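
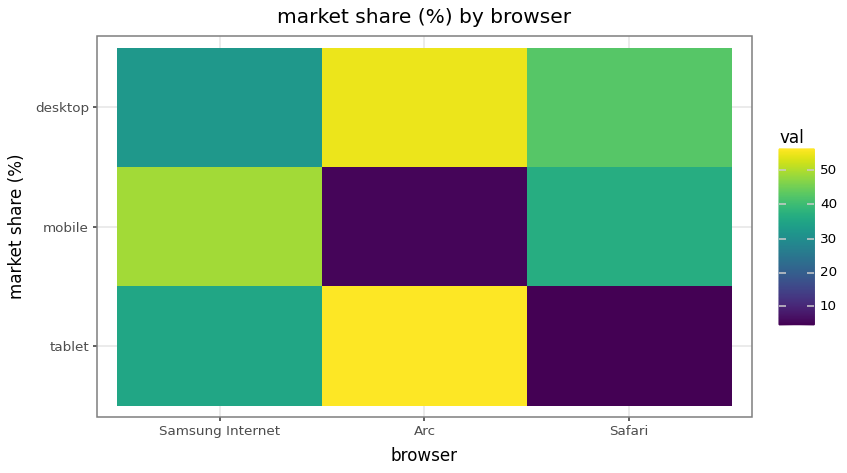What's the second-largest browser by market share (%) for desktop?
Top 3 for desktop: Arc ≈ 55, Safari ≈ 45, Samsung Internet ≈ 30.

Safari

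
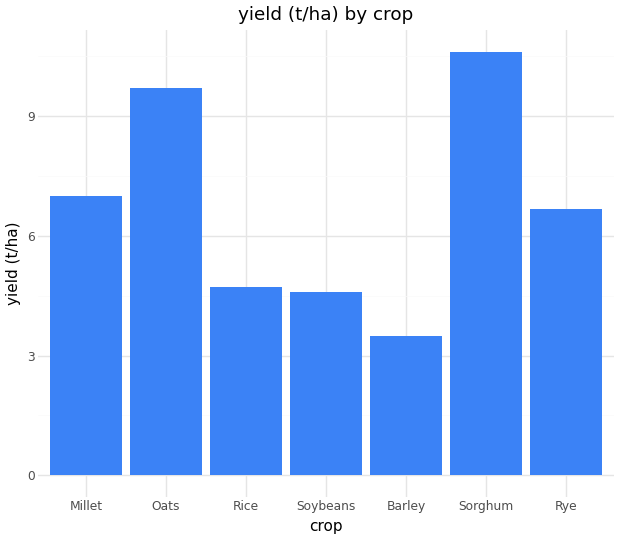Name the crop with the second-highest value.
Top 3: Sorghum ≈ 11, Oats ≈ 10, Millet ≈ 7.

Oats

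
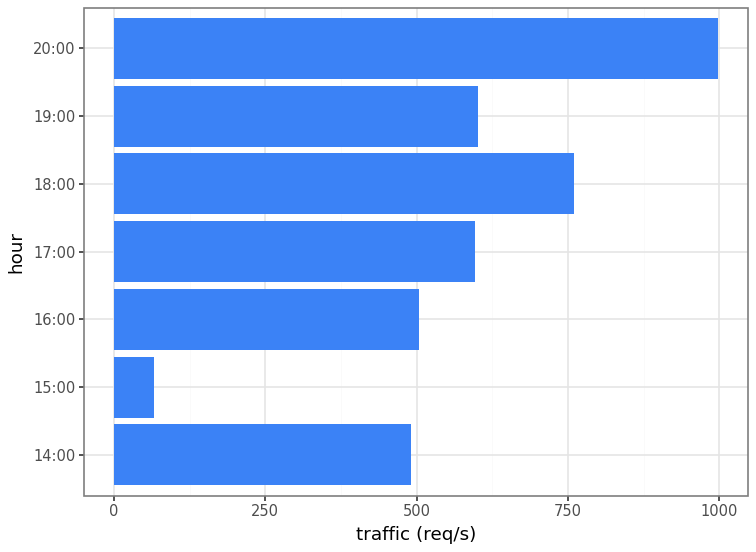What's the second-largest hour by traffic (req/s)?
Top 3: 20:00 ≈ 1000, 18:00 ≈ 800, 19:00 ≈ 600.

18:00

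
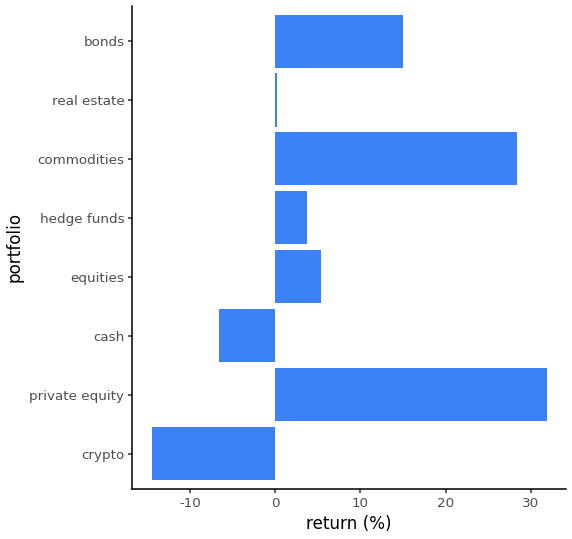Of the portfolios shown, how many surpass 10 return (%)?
3

Above 10: private equity, commodities, bonds.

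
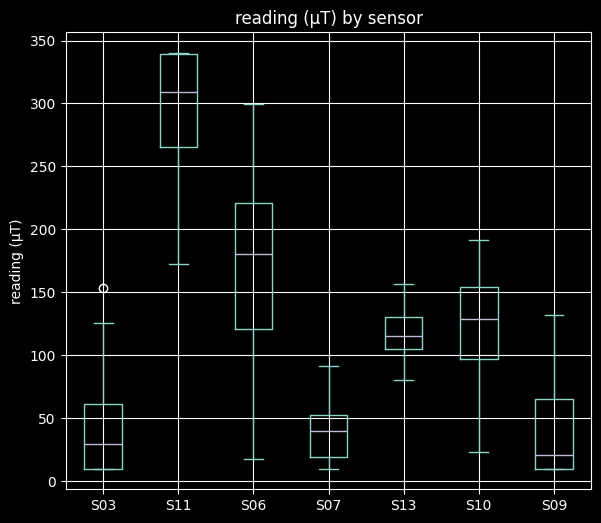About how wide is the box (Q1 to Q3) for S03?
Q3 ≈ 50, Q1 ≈ 0; IQR ≈ 50.

≈ 50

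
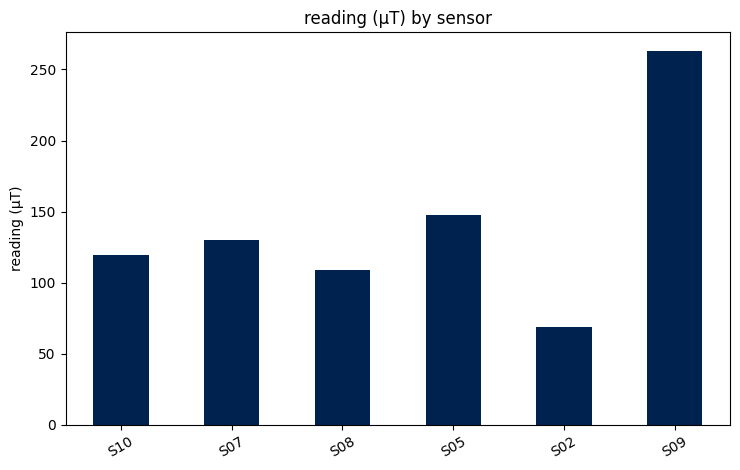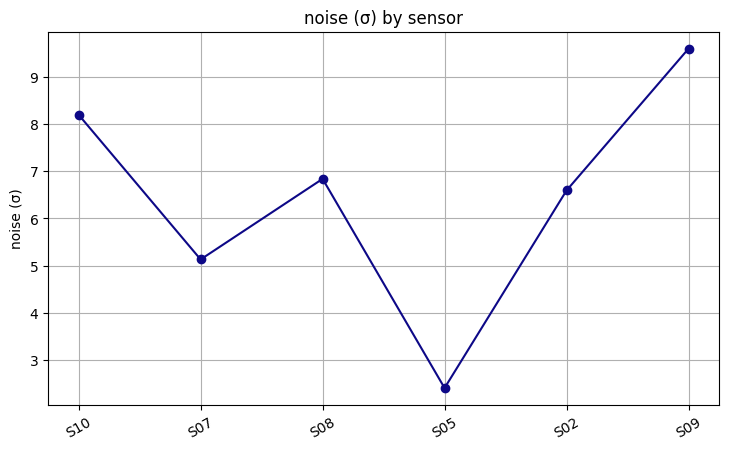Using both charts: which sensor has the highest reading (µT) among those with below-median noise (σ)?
S05

Chart 2 median noise (σ) ≈ 7; below-median sensors: S07, S05, S02. Among those, S05 has the highest reading (µT) (≈ 150).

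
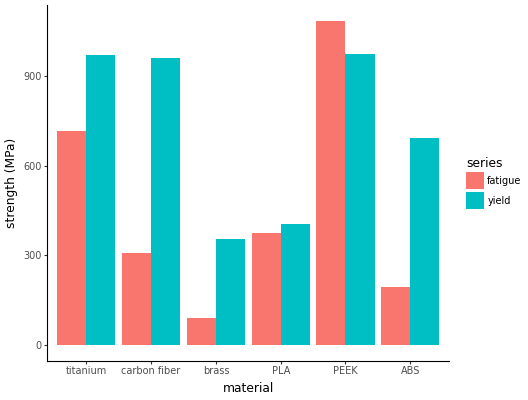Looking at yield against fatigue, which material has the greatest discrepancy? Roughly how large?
carbon fiber, ≈ 700 MPa

carbon fiber: yield ≈ 1000, fatigue ≈ 300 → gap ≈ 700. Next-largest (ABS) is only ≈ 500.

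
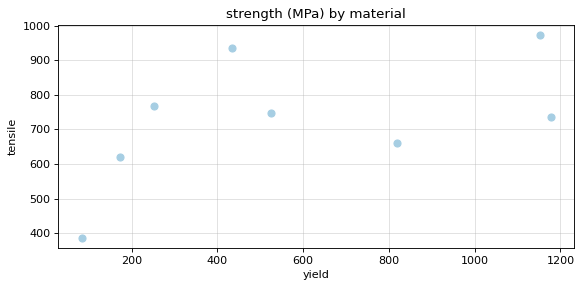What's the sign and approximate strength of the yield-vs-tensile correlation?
positive, moderate

Points are positively correlated; moderate (|r| ≈ 0.5).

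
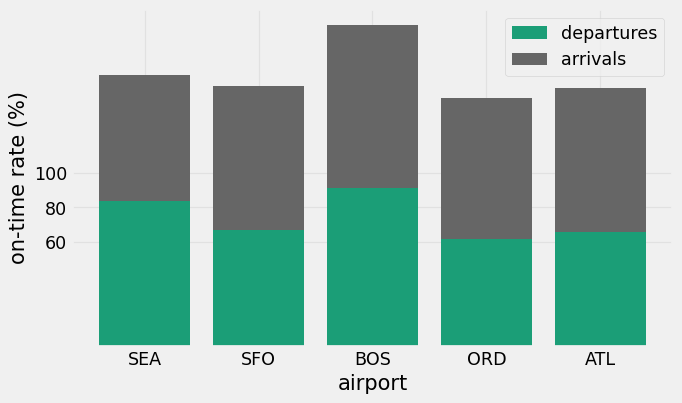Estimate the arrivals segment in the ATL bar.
arrivals top ≈ 140, bottom ≈ 60; segment ≈ 80.

≈ 80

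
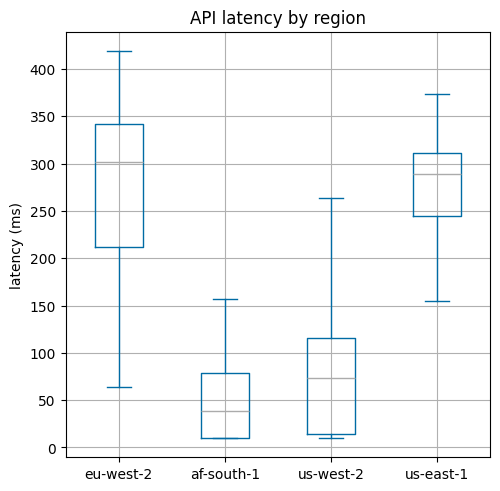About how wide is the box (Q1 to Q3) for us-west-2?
≈ 100

Q3 ≈ 125, Q1 ≈ 25; IQR ≈ 100.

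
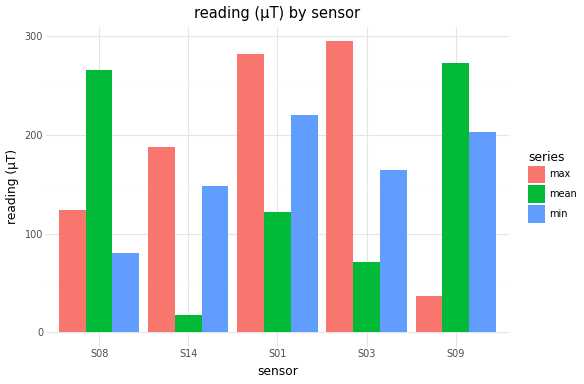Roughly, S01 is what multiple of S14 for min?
S01 ≈ 225, S14 ≈ 150; 225/150 ≈ 1.5.

≈ 1.5×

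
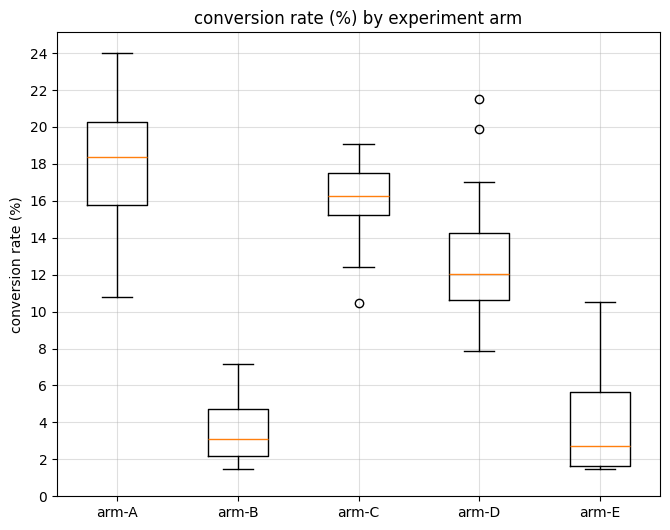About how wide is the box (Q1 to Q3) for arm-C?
Q3 ≈ 18, Q1 ≈ 16; IQR ≈ 2.

≈ 2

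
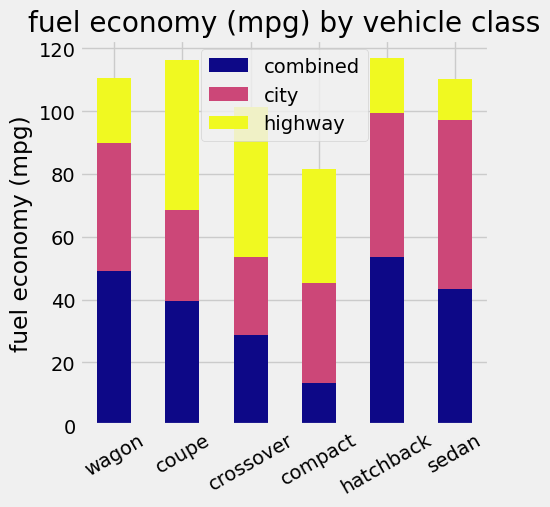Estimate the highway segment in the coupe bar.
highway top ≈ 120, bottom ≈ 70; segment ≈ 50.

≈ 50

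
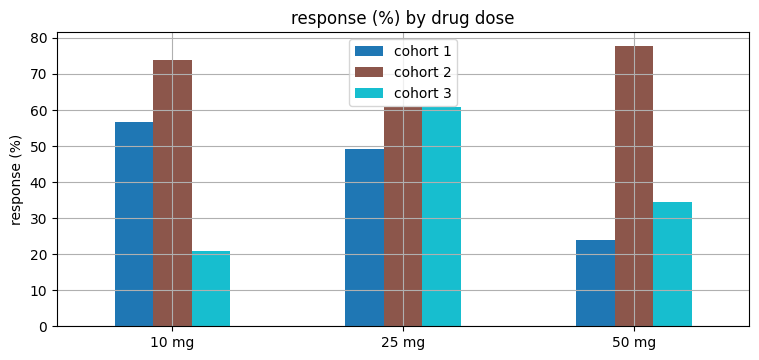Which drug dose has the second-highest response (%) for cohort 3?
50 mg

Top 3 for cohort 3: 25 mg ≈ 60, 50 mg ≈ 30, 10 mg ≈ 20.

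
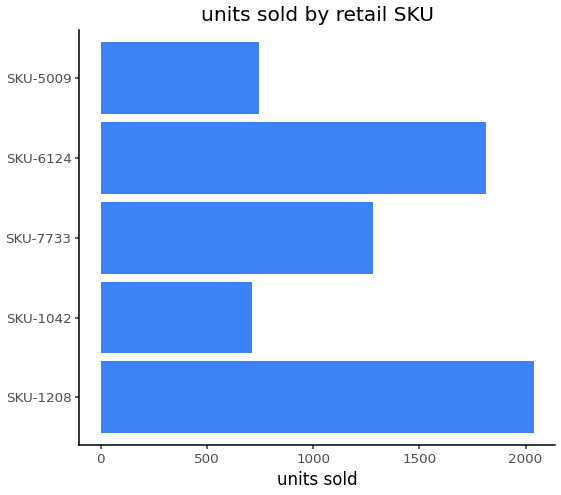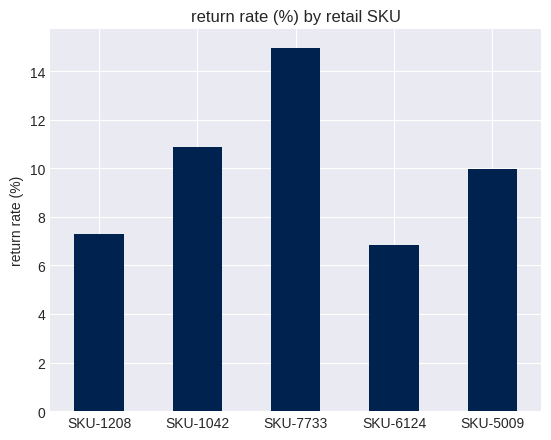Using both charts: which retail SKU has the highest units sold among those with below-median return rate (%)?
Chart 2 median return rate (%) ≈ 10; below-median retail SKUs: SKU-1208, SKU-6124. Among those, SKU-1208 has the highest units sold (≈ 2000).

SKU-1208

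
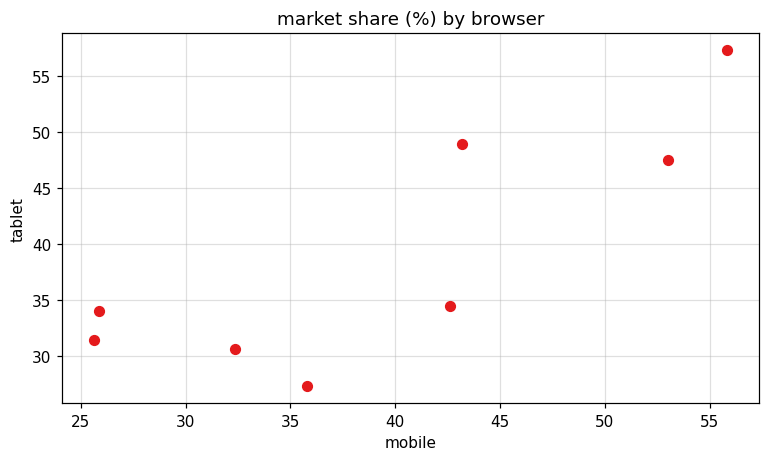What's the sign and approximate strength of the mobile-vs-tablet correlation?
positive, strong

Points are positively correlated; strong (|r| ≈ 0.8).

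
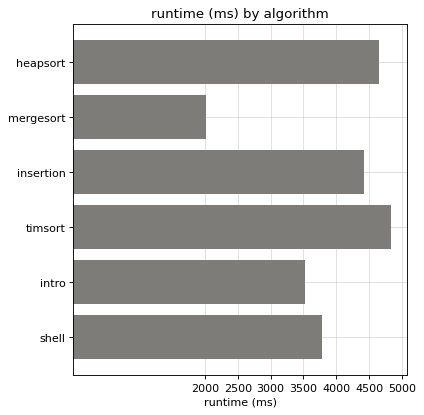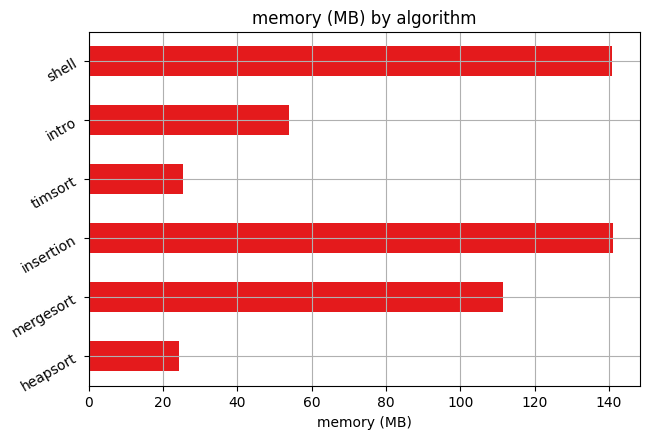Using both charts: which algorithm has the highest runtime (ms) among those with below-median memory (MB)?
Chart 2 median memory (MB) ≈ 80; below-median algorithms: heapsort, timsort, intro. Among those, timsort has the highest runtime (ms) (≈ 5000).

timsort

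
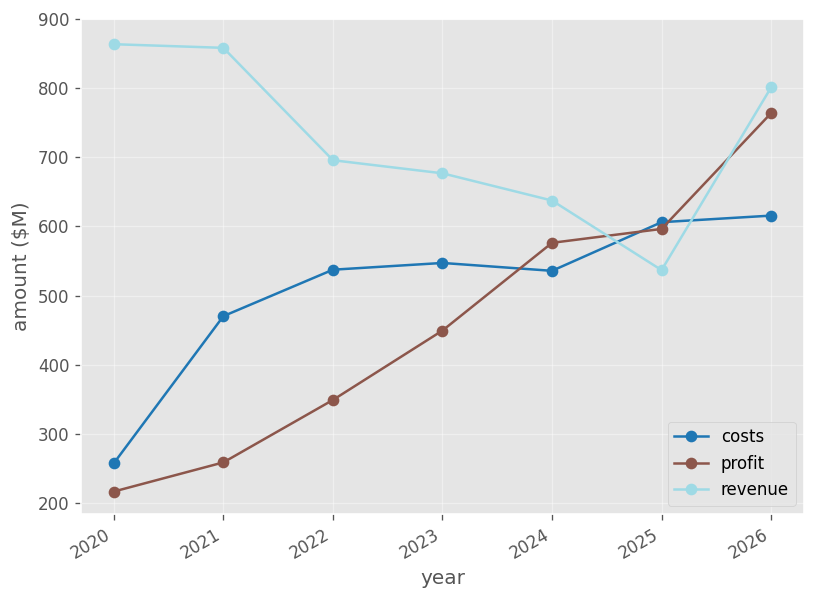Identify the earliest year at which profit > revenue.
2025

2024: profit ≈ 600 vs revenue ≈ 600 (not yet); 2025: profit ≈ 600 vs revenue ≈ 500 (first crossover).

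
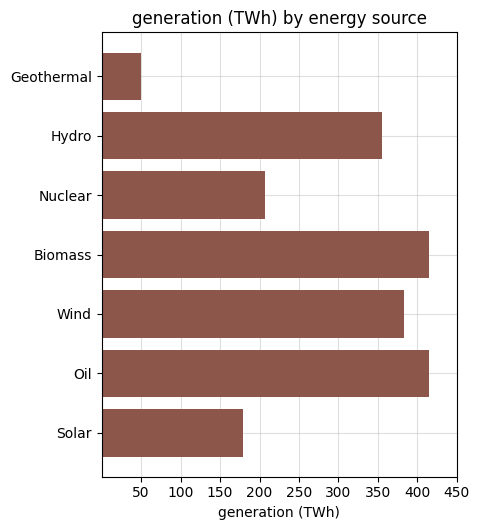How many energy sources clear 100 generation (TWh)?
Above 100: Hydro, Nuclear, Biomass, Wind, Oil, Solar.

6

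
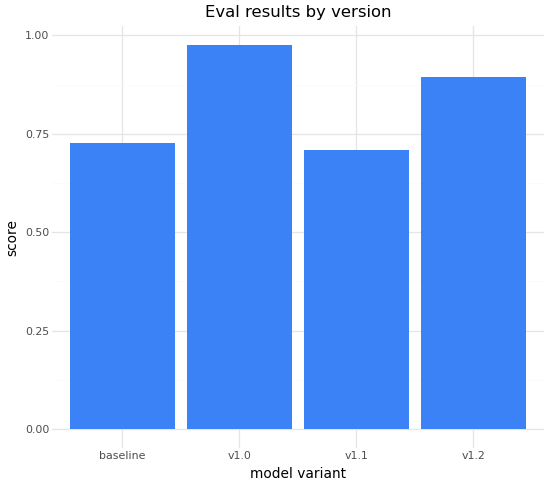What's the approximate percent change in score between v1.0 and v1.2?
≈ -10%

v1.0 ≈ 1.0, v1.2 ≈ 0.9; (0.9 − 1.0) / 1.0 ≈ -10%.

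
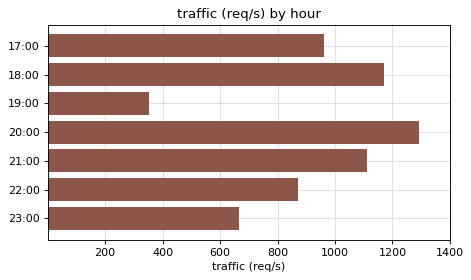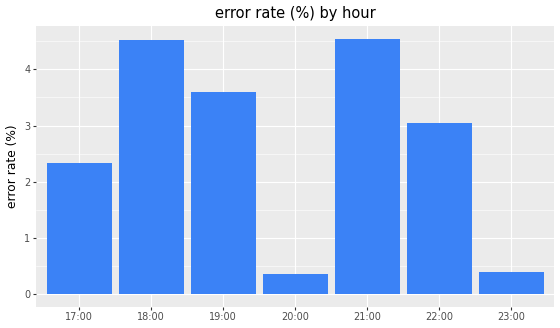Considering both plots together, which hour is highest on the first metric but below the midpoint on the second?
Chart 2 median error rate (%) ≈ 3; below-median hours: 17:00, 20:00, 23:00. Among those, 20:00 has the highest traffic (req/s) (≈ 1200).

20:00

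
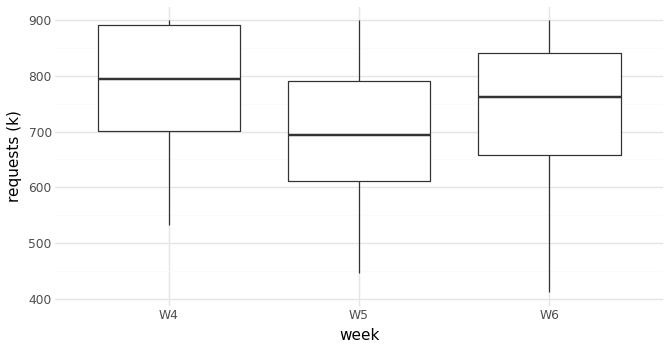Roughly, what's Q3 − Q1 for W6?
Q3 ≈ 840, Q1 ≈ 660; IQR ≈ 180.

≈ 180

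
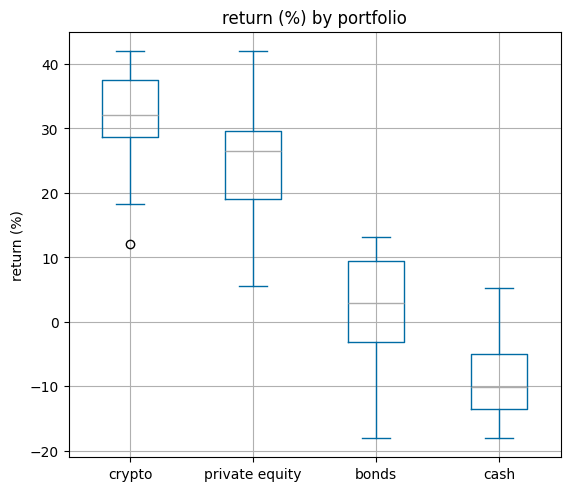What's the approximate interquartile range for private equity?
≈ 10

Q3 ≈ 30, Q1 ≈ 20; IQR ≈ 10.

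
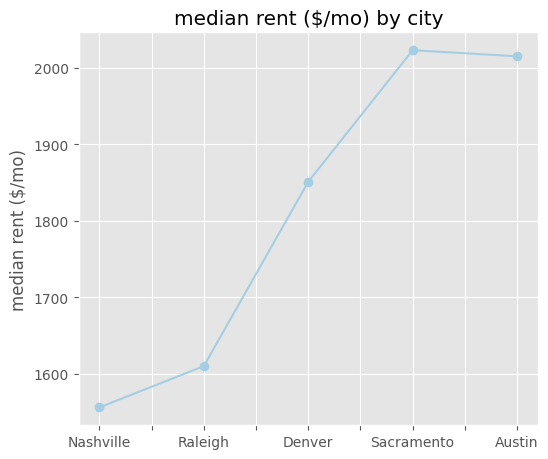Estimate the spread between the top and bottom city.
Max Sacramento ≈ 2000, min Nashville ≈ 1550; range ≈ 450.

≈ 450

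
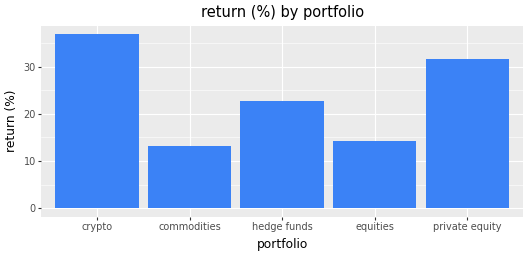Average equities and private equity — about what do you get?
≈ 22

(15 + 30) / 2 ≈ 22.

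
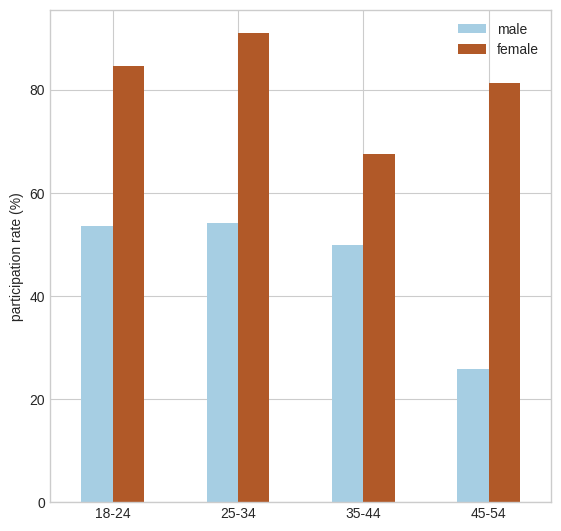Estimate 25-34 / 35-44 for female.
25-34 ≈ 90, 35-44 ≈ 70; 90/70 ≈ 1.29.

≈ 1.29×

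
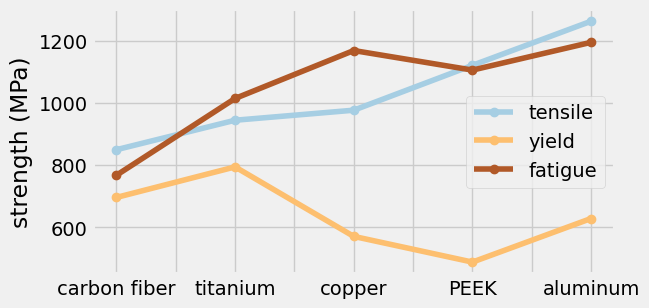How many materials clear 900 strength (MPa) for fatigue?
Above 900: titanium, copper, PEEK, aluminum.

4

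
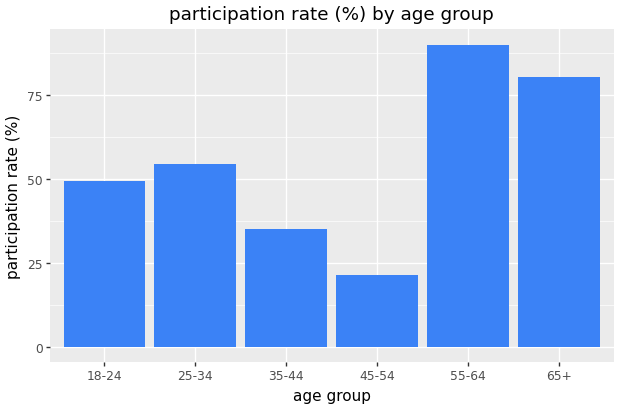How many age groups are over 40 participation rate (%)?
Above 40: 18-24, 25-34, 55-64, 65+.

4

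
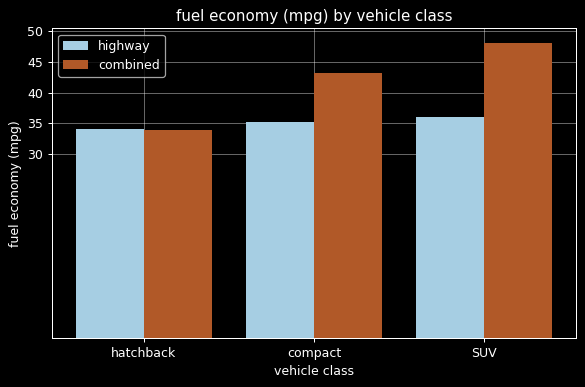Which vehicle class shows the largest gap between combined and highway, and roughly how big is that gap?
SUV: combined ≈ 50, highway ≈ 35 → gap ≈ 15. Next-largest (compact) is only ≈ 10.

SUV, ≈ 15 mpg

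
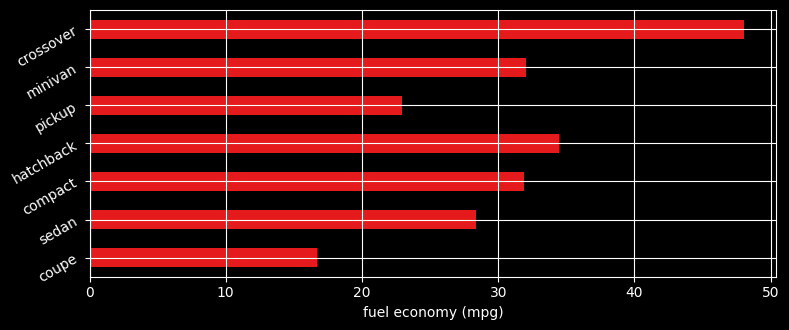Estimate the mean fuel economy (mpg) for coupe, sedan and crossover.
(15 + 30 + 50) / 3 ≈ 32.

≈ 32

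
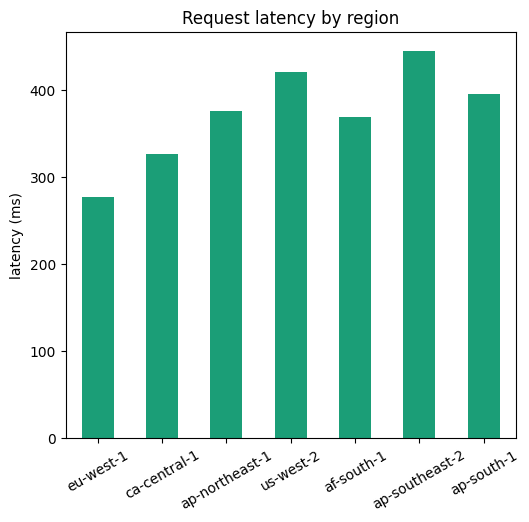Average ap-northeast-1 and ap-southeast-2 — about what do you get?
≈ 425

(400 + 450) / 2 ≈ 425.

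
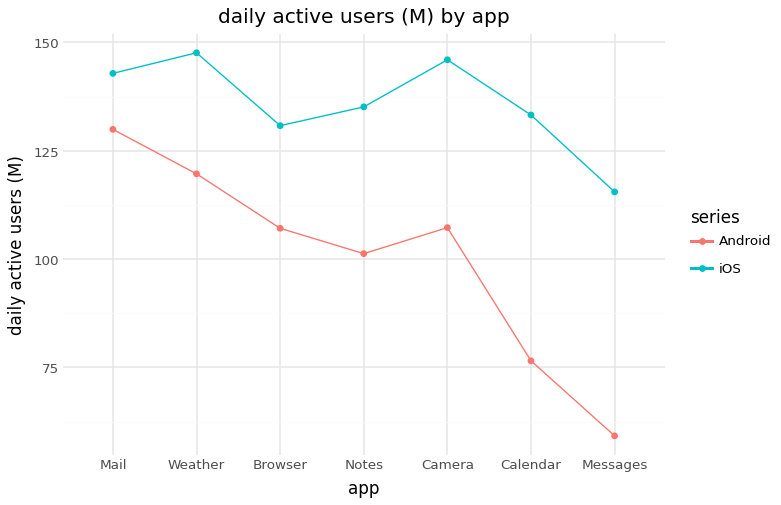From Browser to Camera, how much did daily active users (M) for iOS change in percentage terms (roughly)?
≈ +15.4%

Browser ≈ 130, Camera ≈ 150; (150 − 130) / 130 ≈ +15.4%.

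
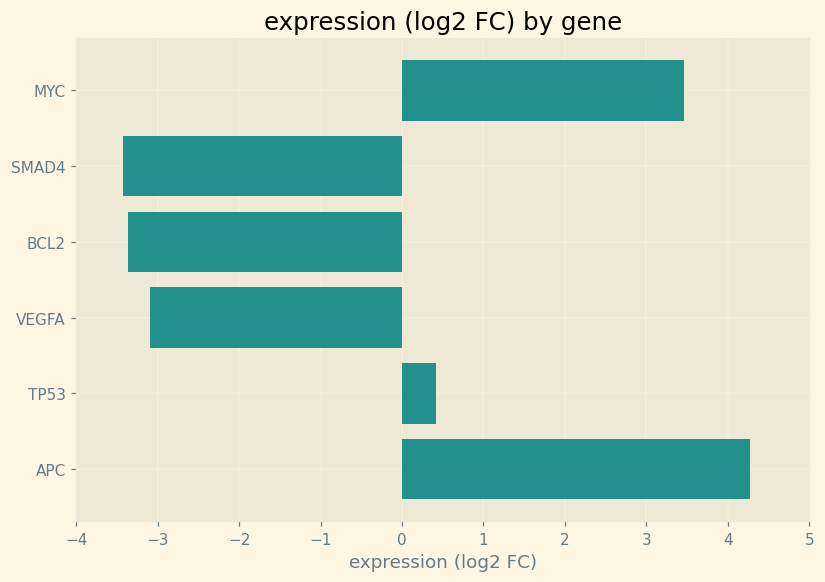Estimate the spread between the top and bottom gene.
≈ 7

Max APC ≈ 4, min SMAD4 ≈ -3; range ≈ 7.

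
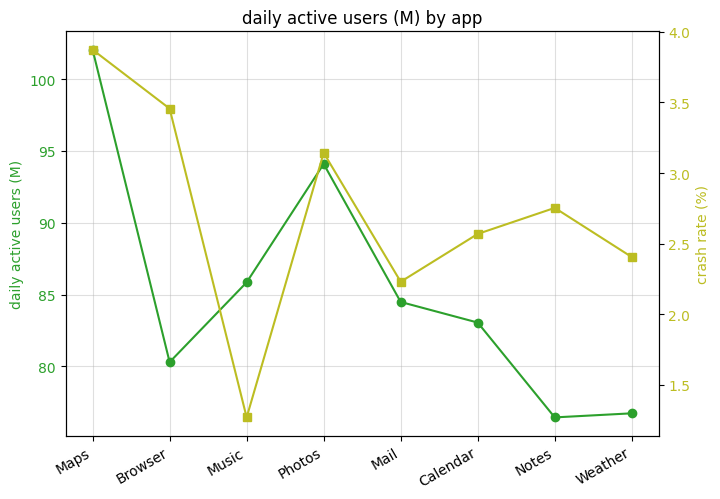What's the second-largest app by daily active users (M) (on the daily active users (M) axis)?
Top 3 (on the daily active users (M) axis): Maps ≈ 100, Photos ≈ 95, Music ≈ 85.

Photos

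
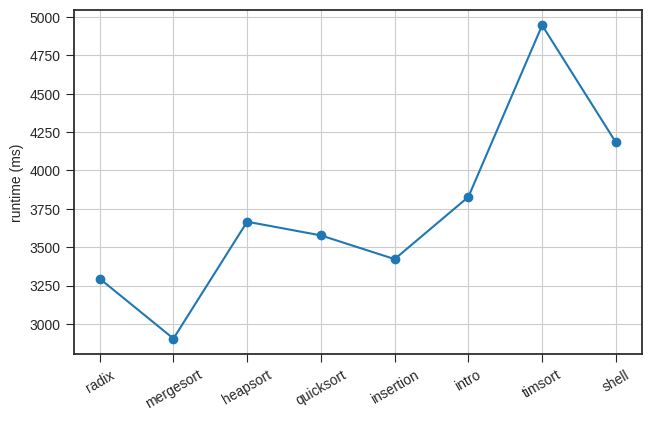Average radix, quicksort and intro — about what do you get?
≈ 3533

(3200 + 3600 + 3800) / 3 ≈ 3533.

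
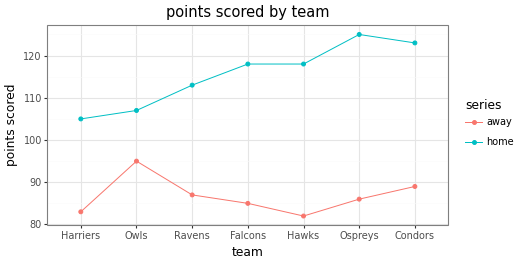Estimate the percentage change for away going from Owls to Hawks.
≈ -15.8%

Owls ≈ 95, Hawks ≈ 80; (80 − 95) / 95 ≈ -15.8%.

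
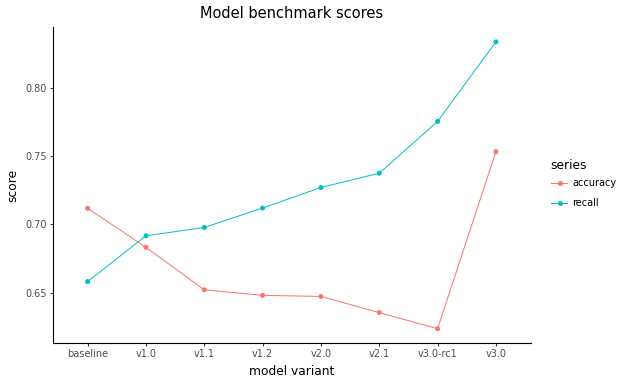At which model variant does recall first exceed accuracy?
baseline: recall ≈ 0.66 vs accuracy ≈ 0.72 (not yet); v1.0: recall ≈ 0.70 vs accuracy ≈ 0.68 (first crossover).

v1.0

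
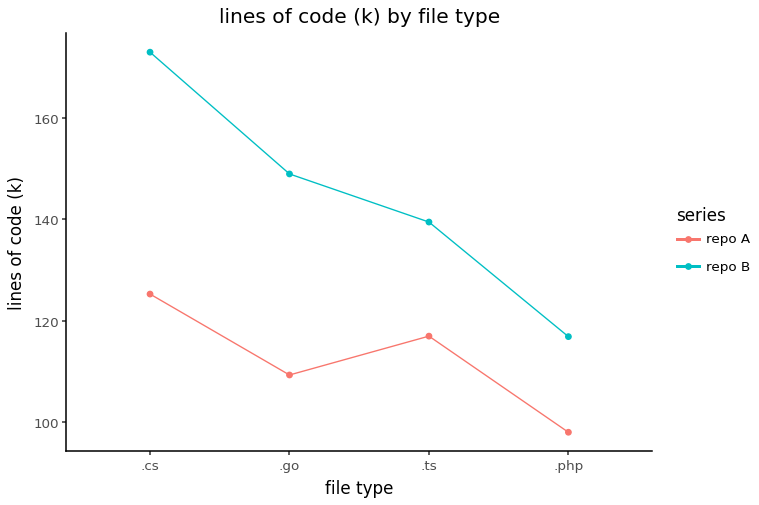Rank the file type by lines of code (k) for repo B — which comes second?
.go

Top 3 for repo B: .cs ≈ 170, .go ≈ 150, .ts ≈ 140.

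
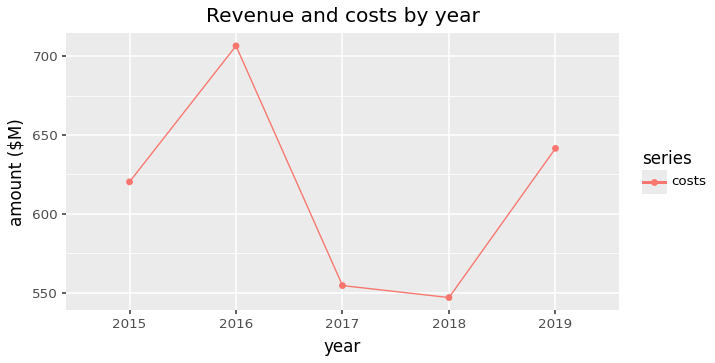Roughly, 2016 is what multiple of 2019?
2016 ≈ 700, 2019 ≈ 640; 700/640 ≈ 1.09.

≈ 1.09×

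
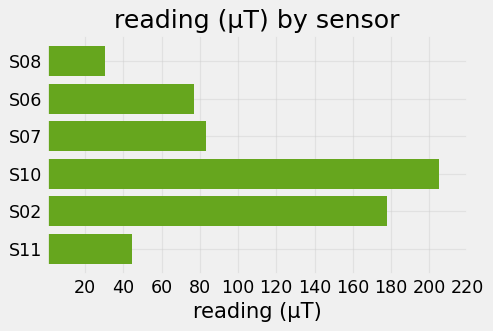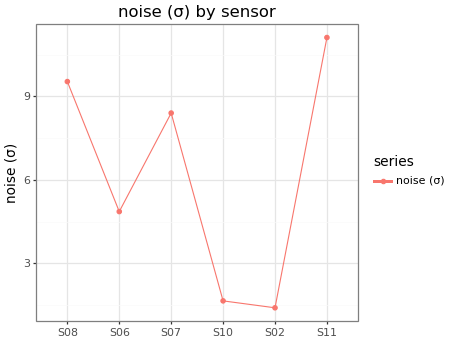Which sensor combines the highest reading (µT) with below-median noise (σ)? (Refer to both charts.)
Chart 2 median noise (σ) ≈ 6; below-median sensors: S06, S10, S02. Among those, S10 has the highest reading (µT) (≈ 200).

S10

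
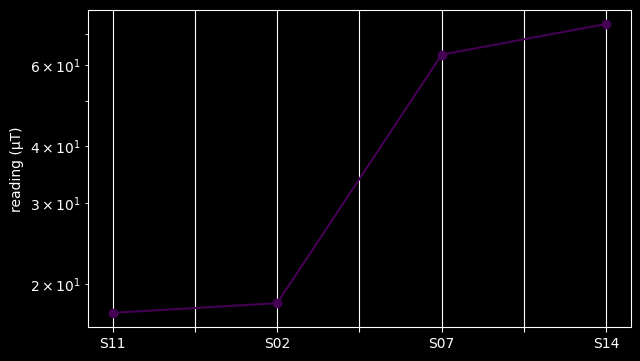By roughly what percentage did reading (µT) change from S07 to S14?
≈ +15.4%

S07 ≈ 65, S14 ≈ 75; (75 − 65) / 65 ≈ +15.4%.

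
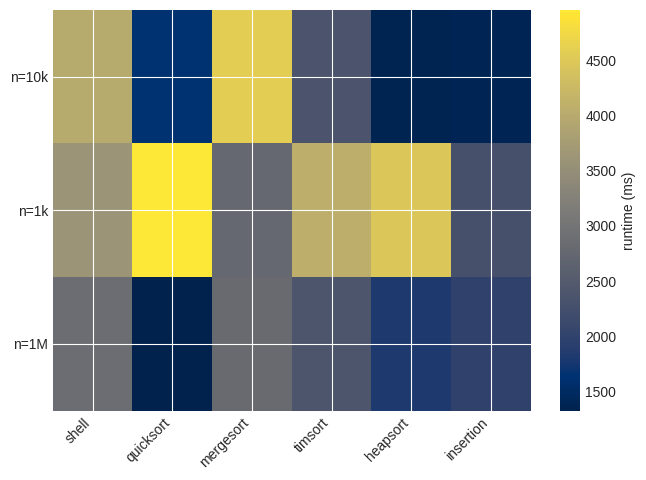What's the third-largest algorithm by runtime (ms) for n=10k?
Top 4 for n=10k: mergesort ≈ 4500, shell ≈ 4000, timsort ≈ 2500, quicksort ≈ 1500.

timsort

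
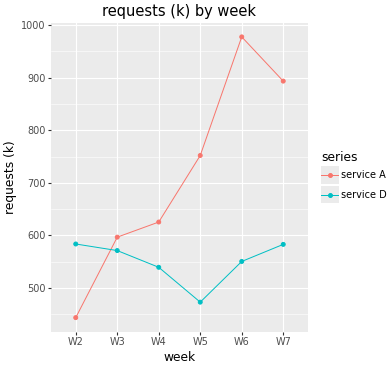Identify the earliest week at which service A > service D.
W2: service A ≈ 450 vs service D ≈ 600 (not yet); W3: service A ≈ 600 vs service D ≈ 550 (first crossover).

W3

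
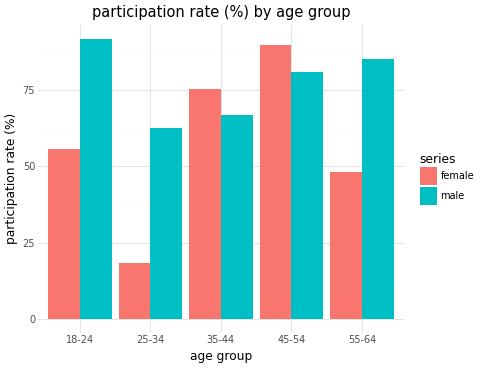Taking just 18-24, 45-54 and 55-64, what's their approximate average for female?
(60 + 90 + 50) / 3 ≈ 67.

≈ 67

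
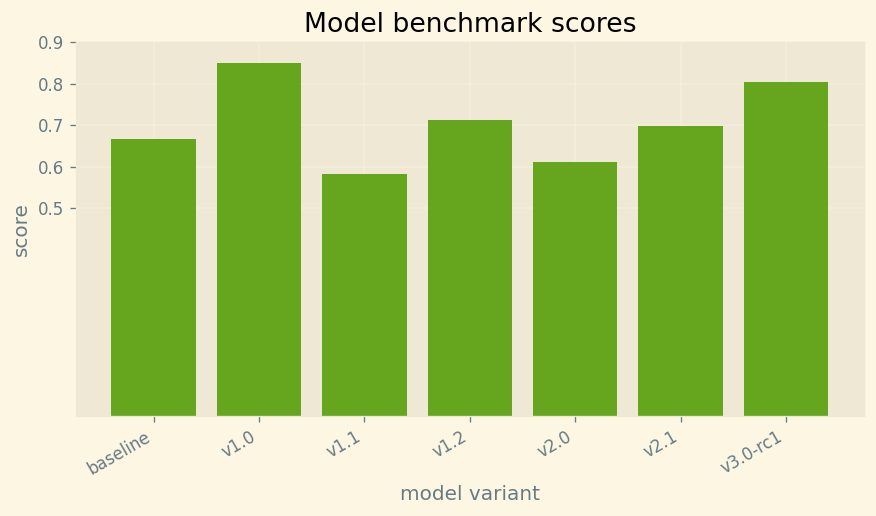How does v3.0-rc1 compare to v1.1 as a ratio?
v3.0-rc1 ≈ 0.8, v1.1 ≈ 0.6; 0.8/0.6 ≈ 1.33.

≈ 1.33×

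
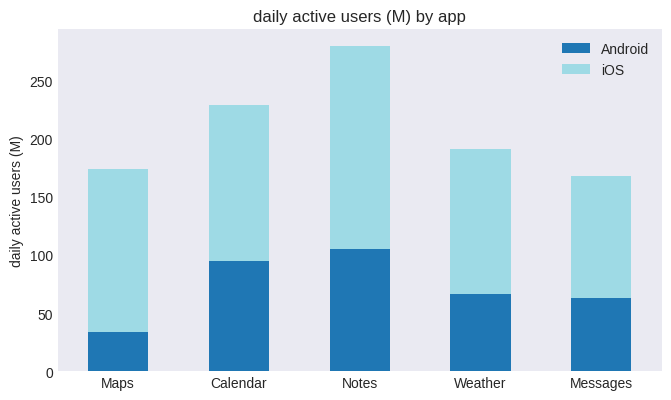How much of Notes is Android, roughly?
≈ 100

Android top ≈ 100, bottom ≈ 0; segment ≈ 100.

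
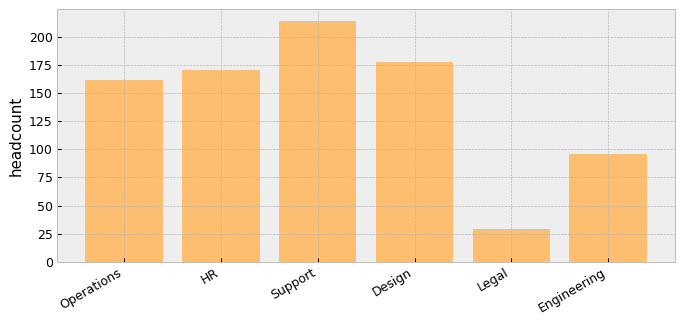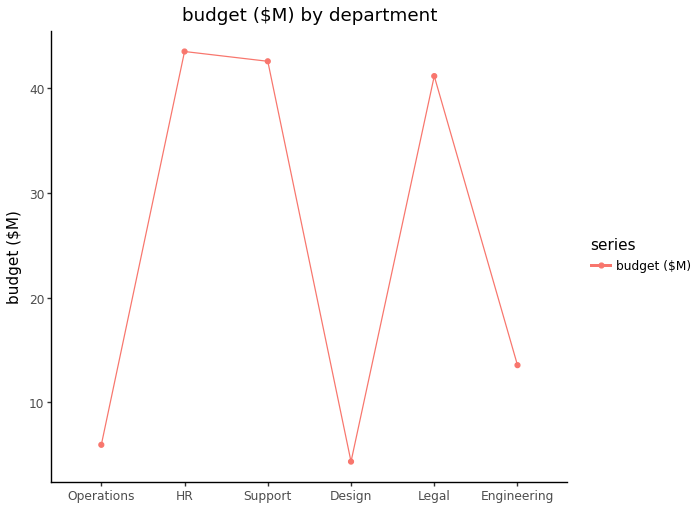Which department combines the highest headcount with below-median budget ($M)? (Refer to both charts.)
Chart 2 median budget ($M) ≈ 25; below-median departments: Operations, Design, Engineering. Among those, Design has the highest headcount (≈ 180).

Design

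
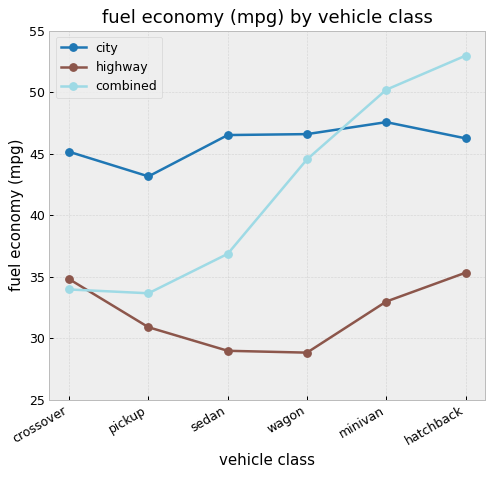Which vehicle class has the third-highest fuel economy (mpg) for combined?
Top 4 for combined: hatchback ≈ 55, minivan ≈ 50, wagon ≈ 45, sedan ≈ 35.

wagon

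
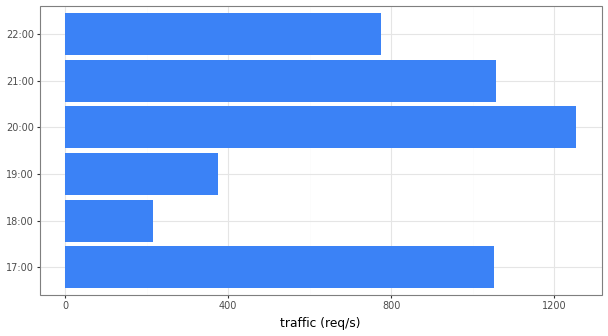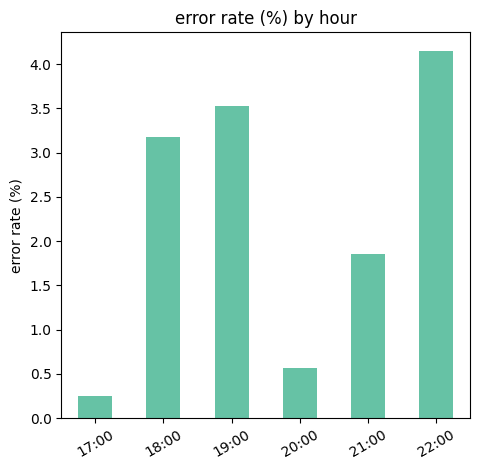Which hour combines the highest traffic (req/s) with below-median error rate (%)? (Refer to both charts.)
Chart 2 median error rate (%) ≈ 2.5; below-median hours: 17:00, 20:00, 21:00. Among those, 20:00 has the highest traffic (req/s) (≈ 1200).

20:00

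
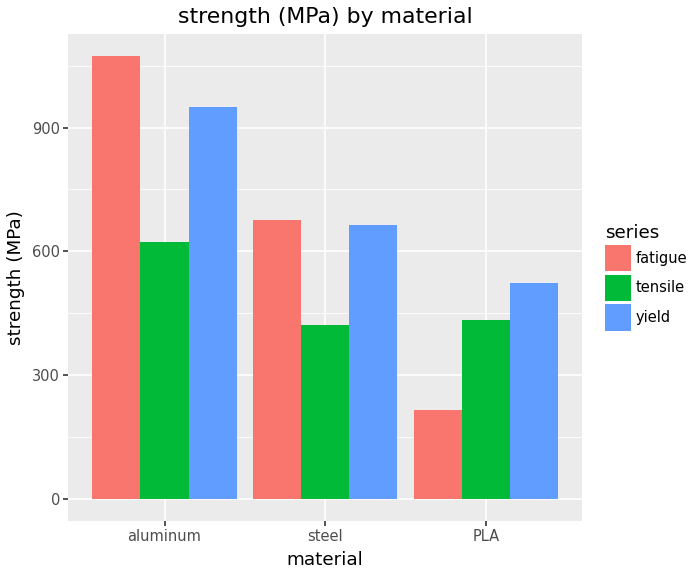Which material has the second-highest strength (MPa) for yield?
steel

Top 3 for yield: aluminum ≈ 900, steel ≈ 700, PLA ≈ 500.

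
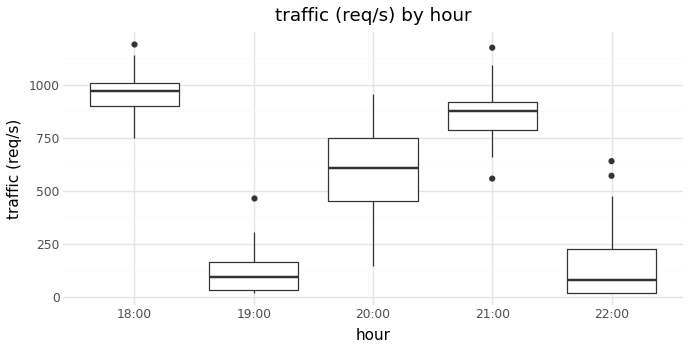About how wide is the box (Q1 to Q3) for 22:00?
≈ 200

Q3 ≈ 200, Q1 ≈ 0; IQR ≈ 200.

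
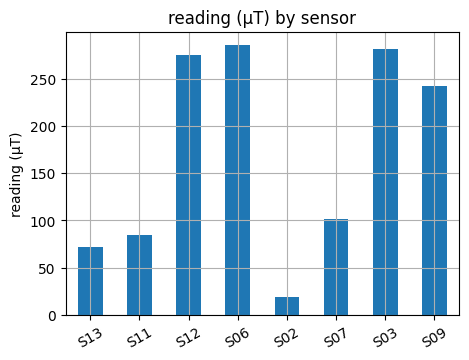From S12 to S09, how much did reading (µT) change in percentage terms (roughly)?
≈ -9.1%

S12 ≈ 275, S09 ≈ 250; (250 − 275) / 275 ≈ -9.1%.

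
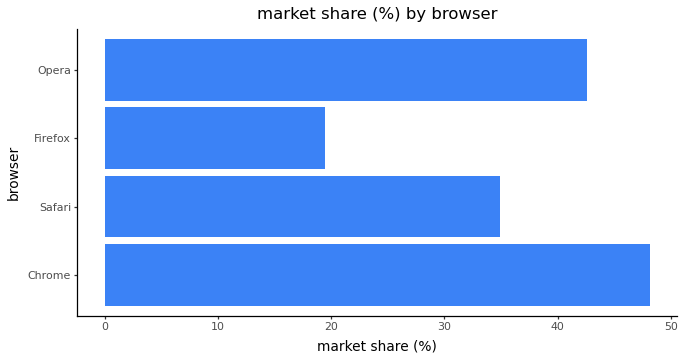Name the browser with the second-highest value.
Opera

Top 3: Chrome ≈ 50, Opera ≈ 45, Safari ≈ 35.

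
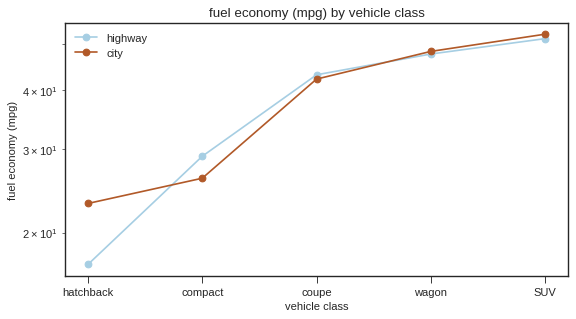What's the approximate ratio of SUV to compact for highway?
SUV ≈ 50, compact ≈ 30; 50/30 ≈ 1.67.

≈ 1.67×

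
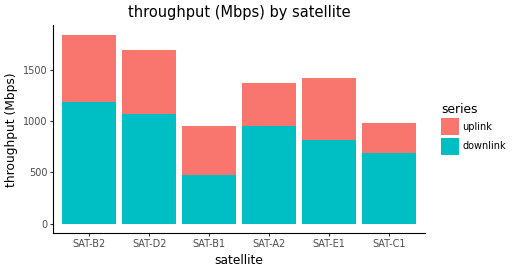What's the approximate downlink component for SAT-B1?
downlink top ≈ 400, bottom ≈ 0; segment ≈ 400.

≈ 400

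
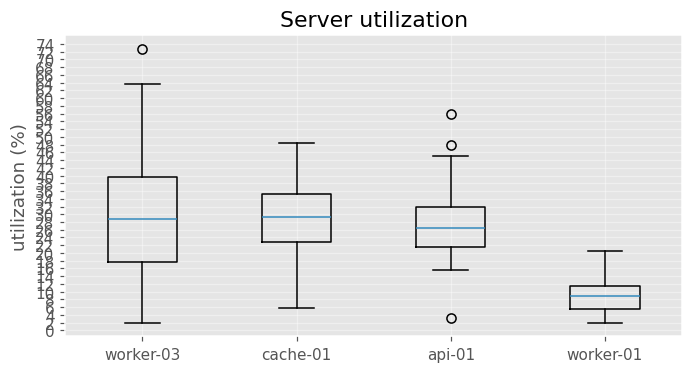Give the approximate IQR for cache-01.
≈ 14

Q3 ≈ 36, Q1 ≈ 22; IQR ≈ 14.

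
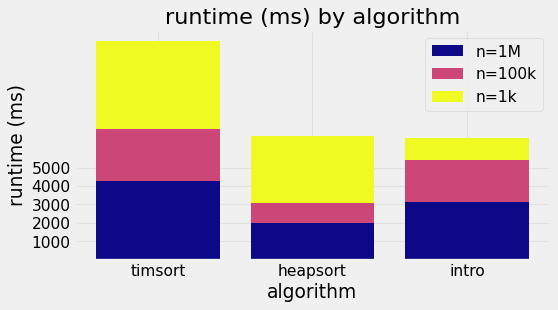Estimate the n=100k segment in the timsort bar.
n=100k top ≈ 7000, bottom ≈ 4000; segment ≈ 3000.

≈ 3000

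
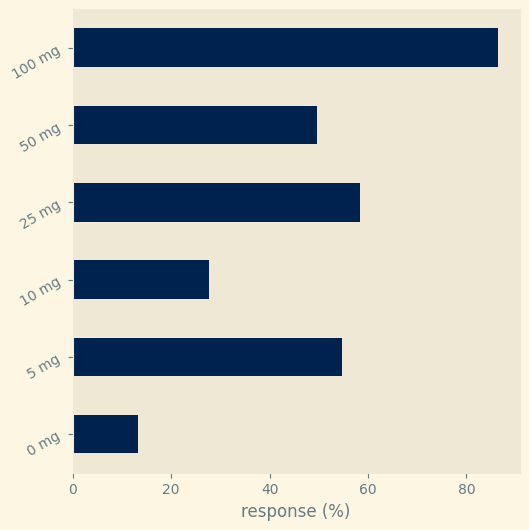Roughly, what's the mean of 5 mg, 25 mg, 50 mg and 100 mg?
(50 + 60 + 50 + 90) / 4 ≈ 62.

≈ 62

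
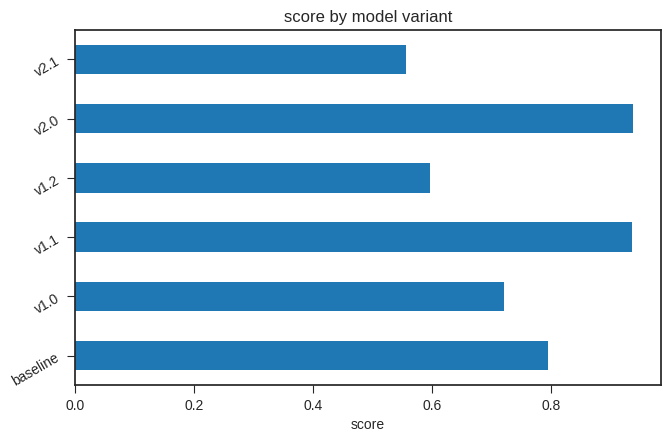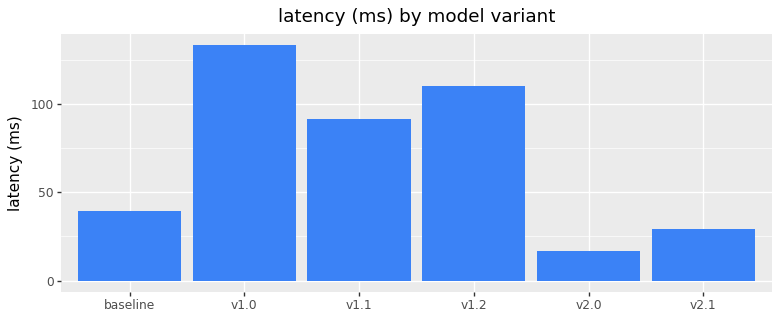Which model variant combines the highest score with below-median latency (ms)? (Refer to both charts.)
v2.0

Chart 2 median latency (ms) ≈ 60; below-median model variants: baseline, v2.0, v2.1. Among those, v2.0 has the highest score (≈ 0.9).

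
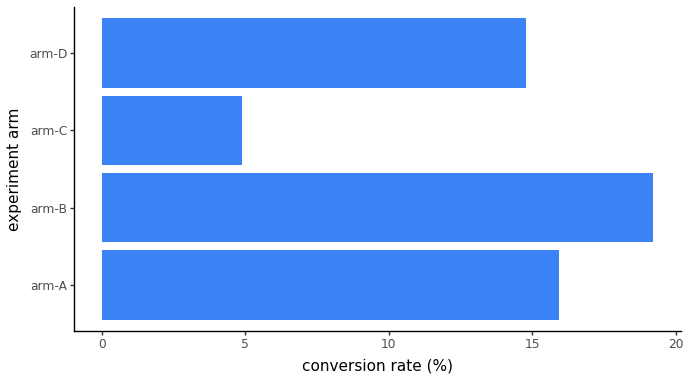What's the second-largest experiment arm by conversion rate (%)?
arm-A

Top 3: arm-B ≈ 20, arm-A ≈ 16, arm-D ≈ 14.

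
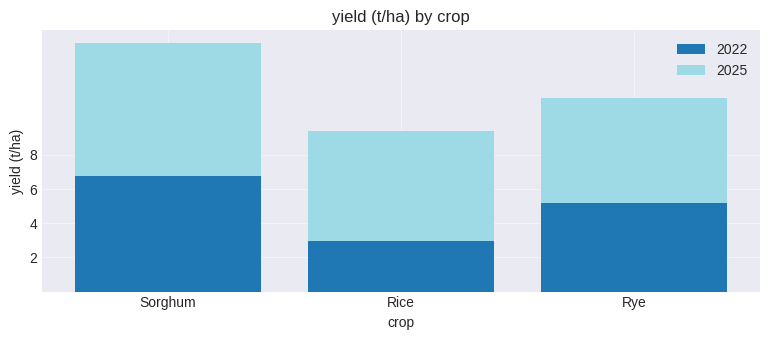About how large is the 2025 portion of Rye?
2025 top ≈ 12, bottom ≈ 6; segment ≈ 6.

≈ 6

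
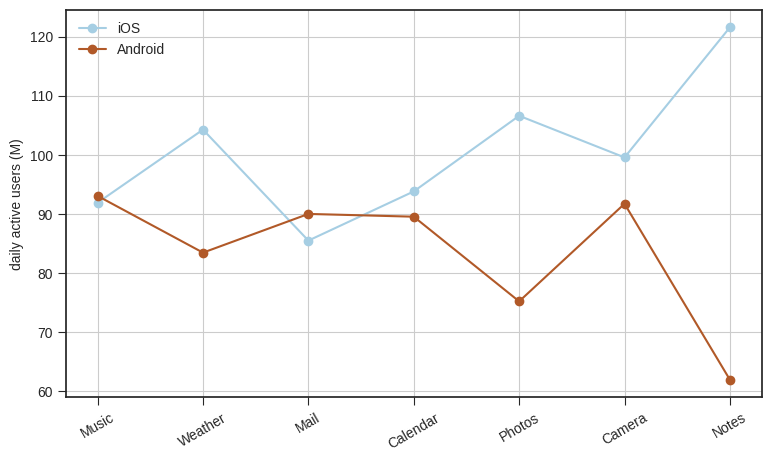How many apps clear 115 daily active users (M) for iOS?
1

Above 115: Notes.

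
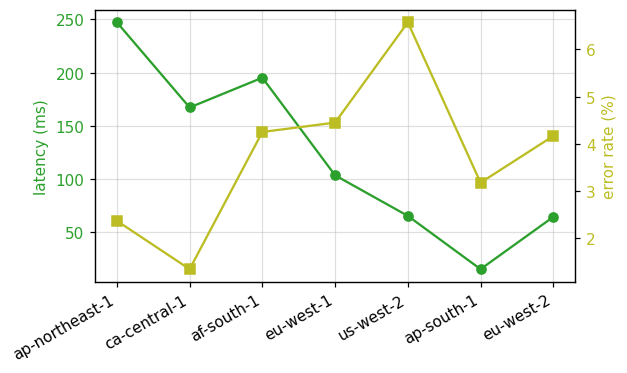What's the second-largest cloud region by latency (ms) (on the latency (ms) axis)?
af-south-1

Top 3 (on the latency (ms) axis): ap-northeast-1 ≈ 240, af-south-1 ≈ 200, ca-central-1 ≈ 160.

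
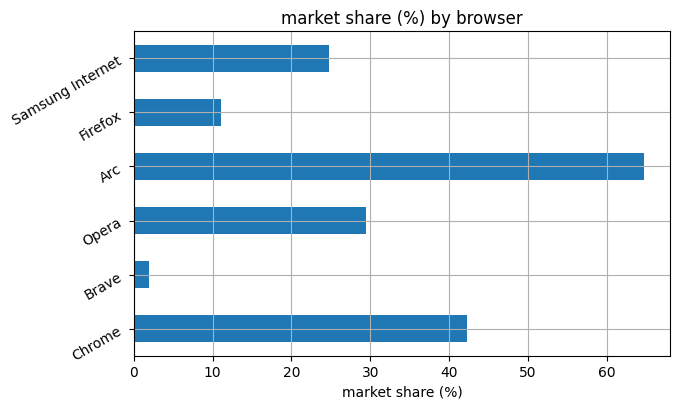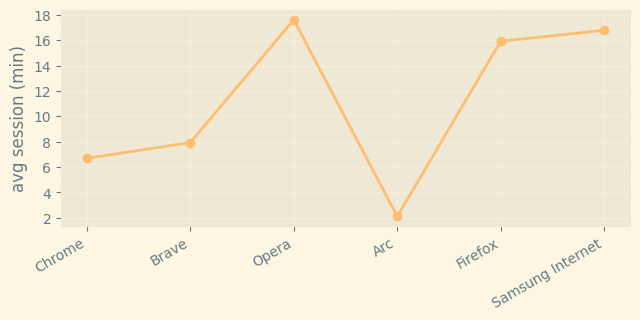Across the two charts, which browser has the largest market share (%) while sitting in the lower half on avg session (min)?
Chart 2 median avg session (min) ≈ 12; below-median browsers: Chrome, Brave, Arc. Among those, Arc has the highest market share (%) (≈ 60).

Arc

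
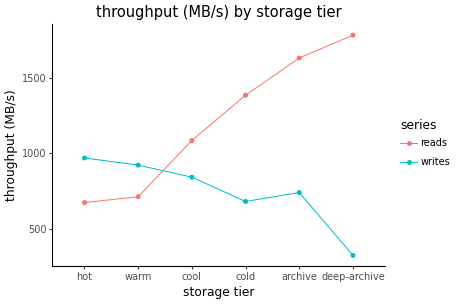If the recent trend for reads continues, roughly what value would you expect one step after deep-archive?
≈ 2000

Last three: 1400, 1600, 1800 → slope ≈ 200/step → next ≈ 2000.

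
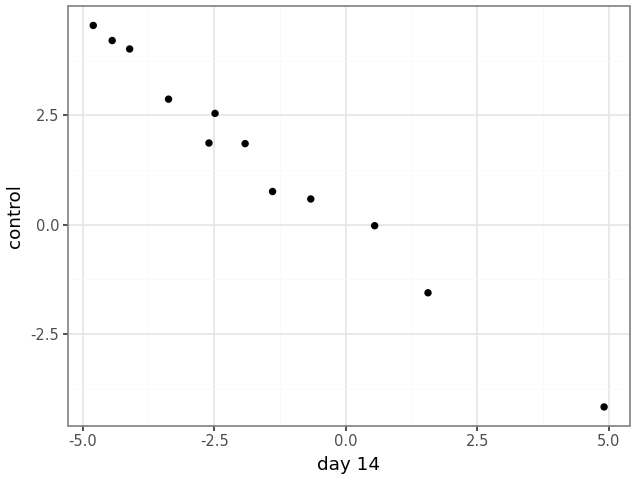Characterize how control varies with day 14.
negative, strong

Points are negatively correlated; strong (|r| ≈ 1.0).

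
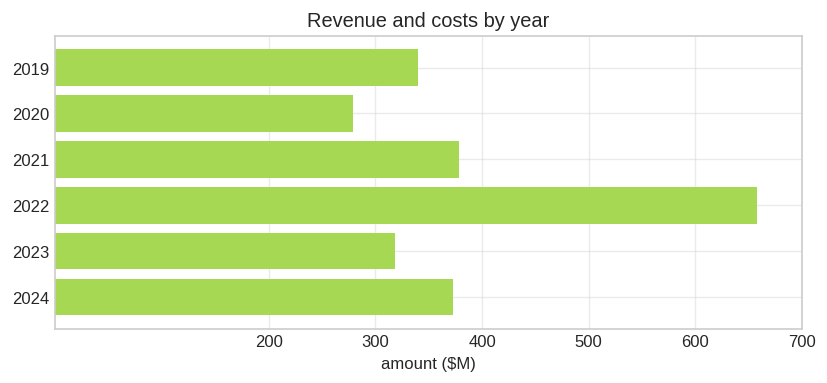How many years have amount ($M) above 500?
1

Above 500: 2022.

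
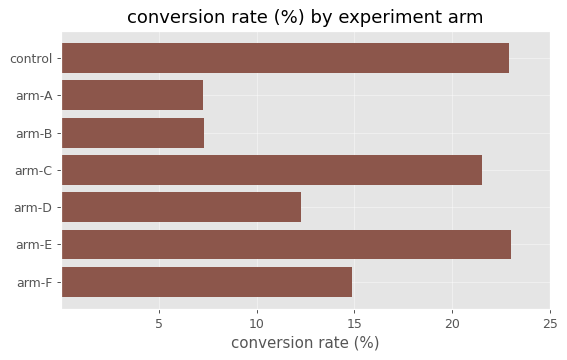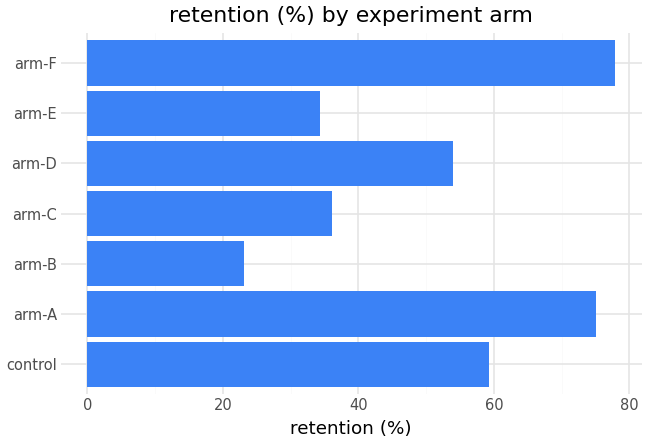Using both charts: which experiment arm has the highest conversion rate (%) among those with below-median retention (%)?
Chart 2 median retention (%) ≈ 50; below-median experiment arms: arm-B, arm-C, arm-E. Among those, arm-E has the highest conversion rate (%) (≈ 25).

arm-E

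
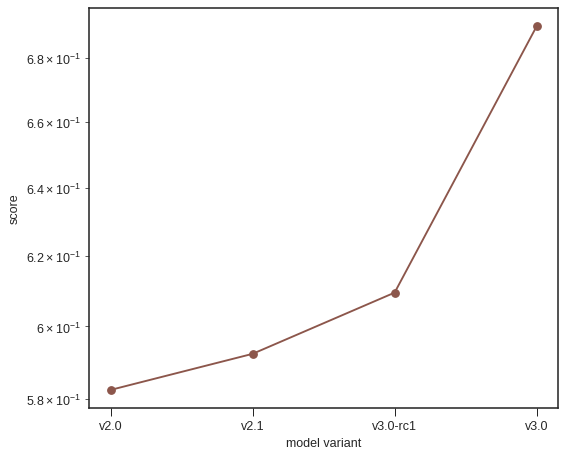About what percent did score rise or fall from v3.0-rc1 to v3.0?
v3.0-rc1 ≈ 0.61, v3.0 ≈ 0.69; (0.69 − 0.61) / 0.61 ≈ +13.1%.

≈ +13.1%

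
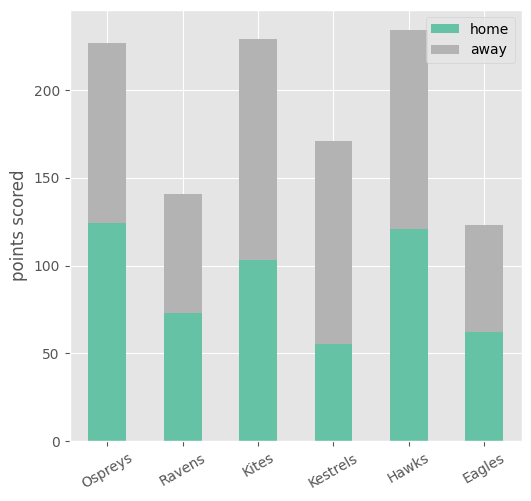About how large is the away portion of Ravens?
away top ≈ 140, bottom ≈ 80; segment ≈ 60.

≈ 60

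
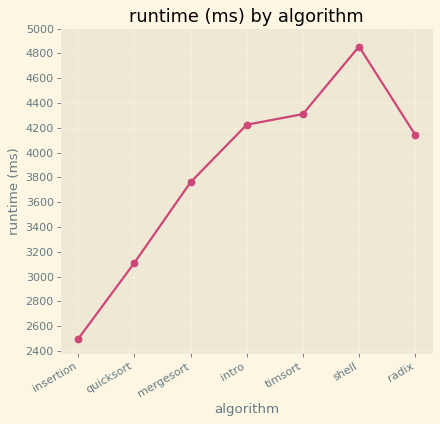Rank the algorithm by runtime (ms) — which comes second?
timsort

Top 3: shell ≈ 4800, timsort ≈ 4400, intro ≈ 4200.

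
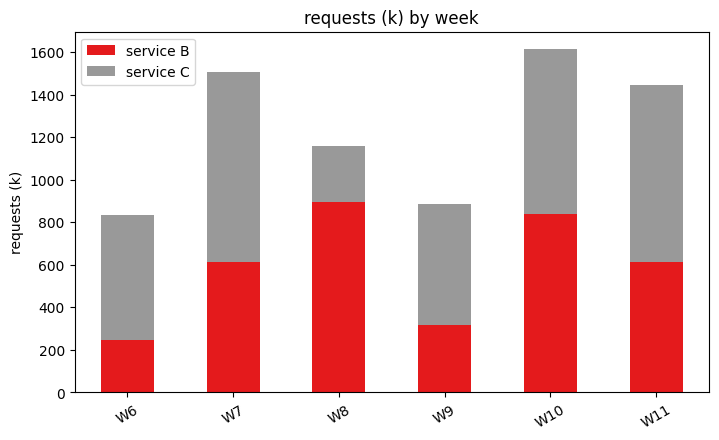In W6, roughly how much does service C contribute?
≈ 600

service C top ≈ 800, bottom ≈ 200; segment ≈ 600.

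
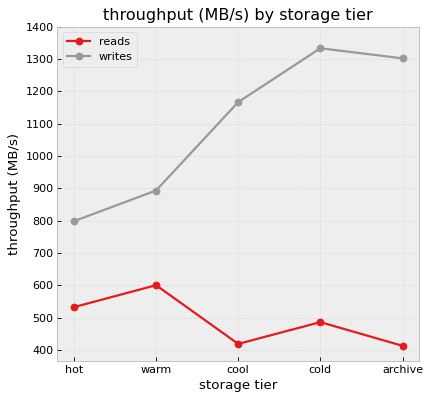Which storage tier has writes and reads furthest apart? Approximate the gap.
archive, ≈ 900 MB/s

archive: writes ≈ 1300, reads ≈ 400 → gap ≈ 900. Next-largest (cold) is only ≈ 800.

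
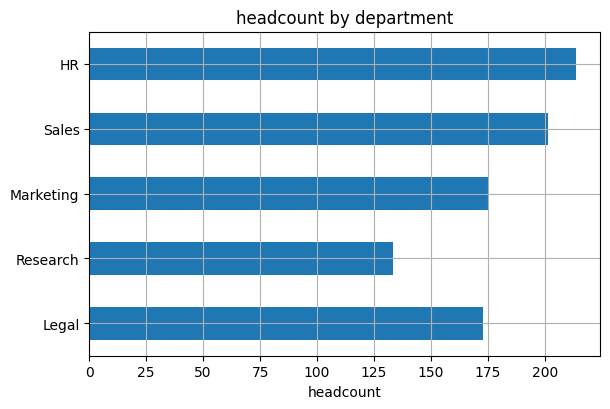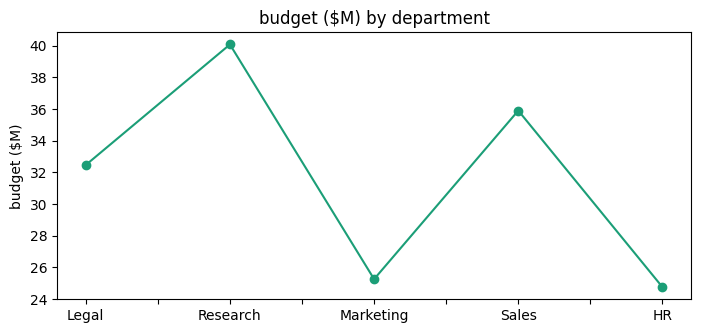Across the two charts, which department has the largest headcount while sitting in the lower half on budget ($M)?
Chart 2 median budget ($M) ≈ 30; below-median departments: Marketing, HR. Among those, HR has the highest headcount (≈ 220).

HR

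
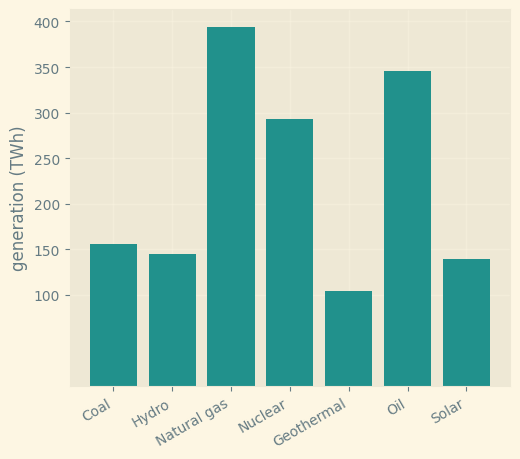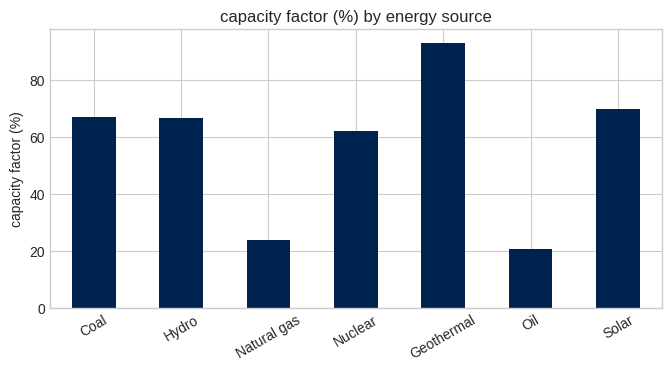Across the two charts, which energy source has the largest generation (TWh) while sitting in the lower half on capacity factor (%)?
Chart 2 median capacity factor (%) ≈ 70; below-median energy sources: Natural gas, Nuclear, Oil. Among those, Natural gas has the highest generation (TWh) (≈ 400).

Natural gas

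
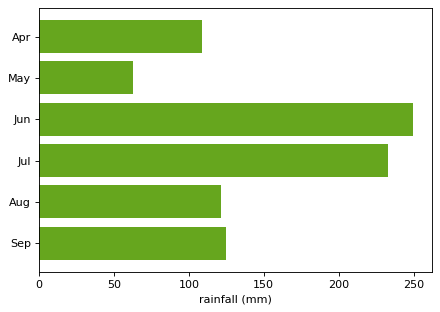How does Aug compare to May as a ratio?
Aug ≈ 125, May ≈ 75; 125/75 ≈ 1.67.

≈ 1.67×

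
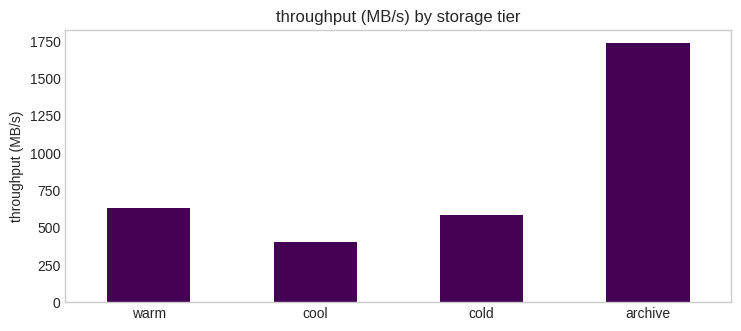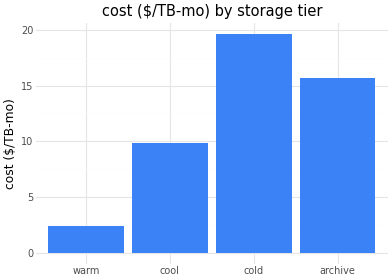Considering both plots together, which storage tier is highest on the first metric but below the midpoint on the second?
warm

Chart 2 median cost ($/TB-mo) ≈ 12; below-median storage tiers: warm, cool. Among those, warm has the highest throughput (MB/s) (≈ 600).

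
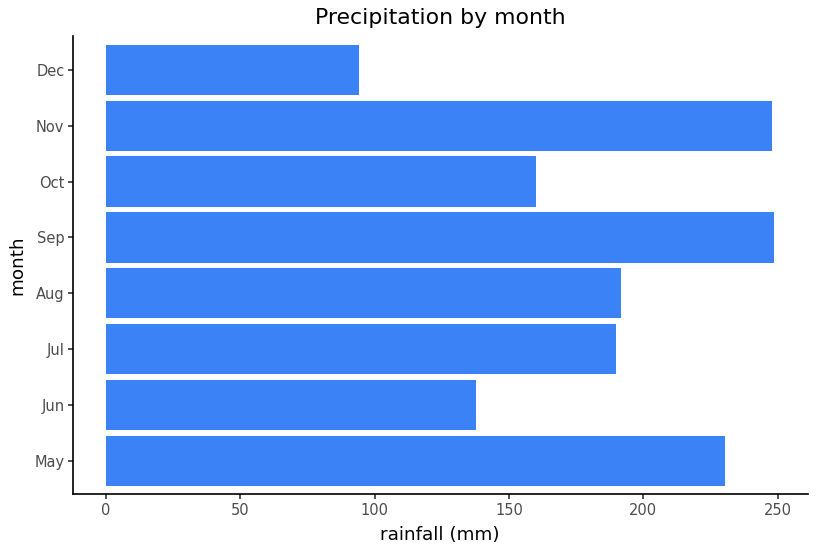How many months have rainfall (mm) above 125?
7

Above 125: May, Jun, Jul, Aug, Sep, Oct, Nov.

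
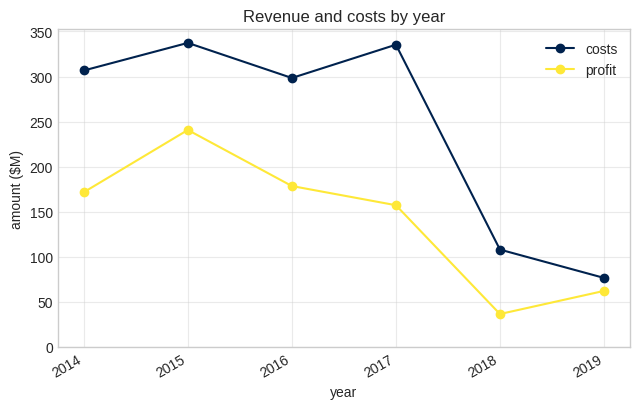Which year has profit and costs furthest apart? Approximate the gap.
2017: profit ≈ 150, costs ≈ 350 → gap ≈ 200. Next-largest (2014) is only ≈ 150.

2017, ≈ 200 $M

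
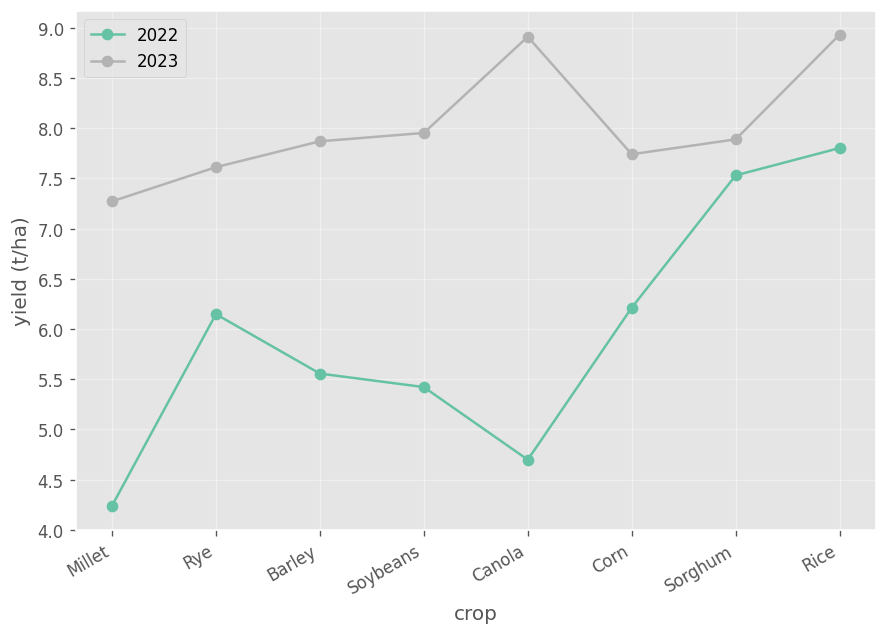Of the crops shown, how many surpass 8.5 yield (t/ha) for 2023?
2

Above 8.5: Canola, Rice.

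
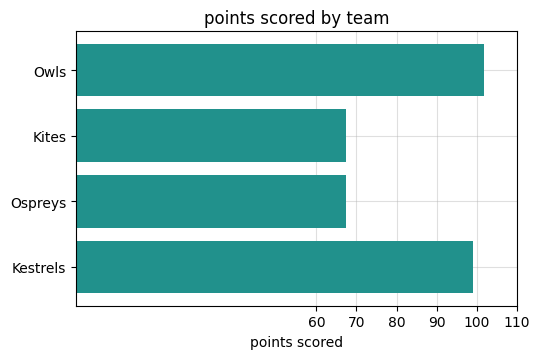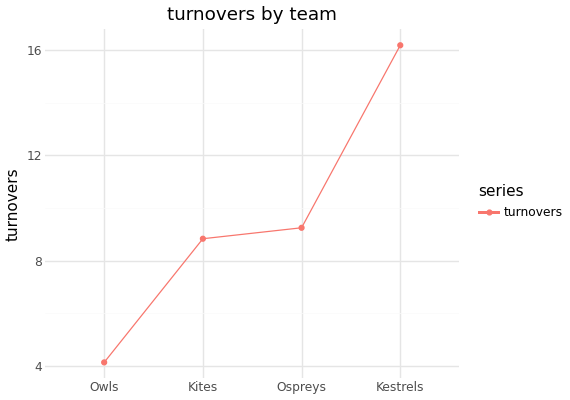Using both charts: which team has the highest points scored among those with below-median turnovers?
Chart 2 median turnovers ≈ 10; below-median teams: Owls, Kites. Among those, Owls has the highest points scored (≈ 100).

Owls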